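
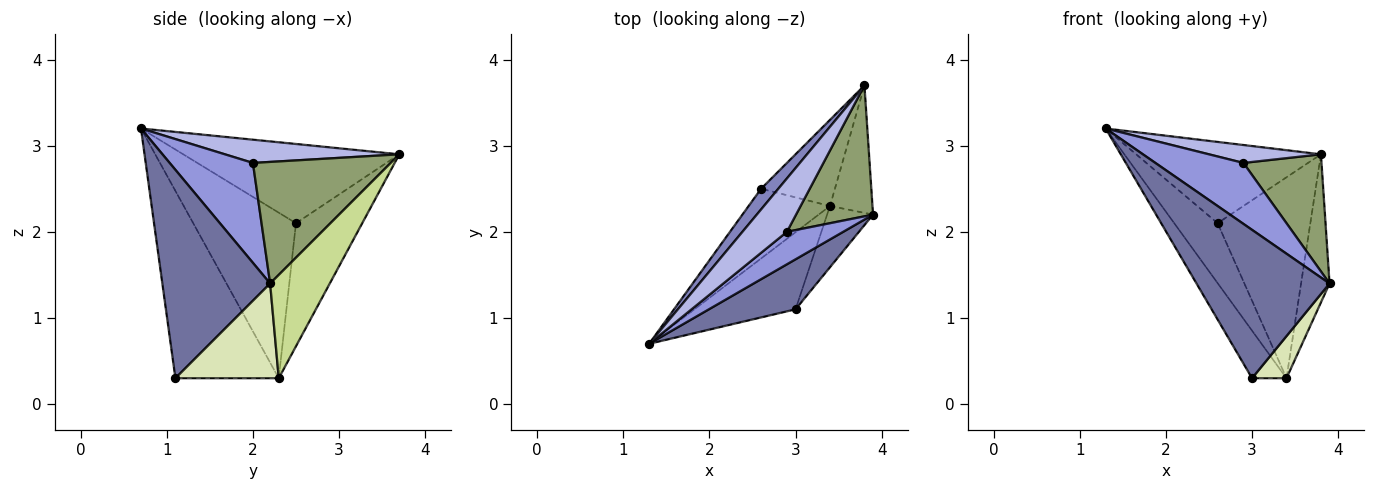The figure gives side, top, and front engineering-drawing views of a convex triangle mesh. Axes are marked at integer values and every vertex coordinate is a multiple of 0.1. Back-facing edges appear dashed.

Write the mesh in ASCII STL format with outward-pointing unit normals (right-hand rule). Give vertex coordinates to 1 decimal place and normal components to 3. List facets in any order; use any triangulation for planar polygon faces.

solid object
 facet normal 0.609 -0.752 0.253
  outer loop
   vertex 3.0 1.1 0.3
   vertex 3.9 2.2 1.4
   vertex 1.3 0.7 3.2
  endloop
 endfacet
 facet normal -0.750 0.641 0.163
  outer loop
   vertex 2.6 2.5 2.1
   vertex 1.3 0.7 3.2
   vertex 3.8 3.7 2.9
  endloop
 endfacet
 facet normal 0.641 -0.678 0.361
  outer loop
   vertex 2.9 2.0 2.8
   vertex 1.3 0.7 3.2
   vertex 3.9 2.2 1.4
  endloop
 endfacet
 facet normal 0.444 -0.285 0.850
  outer loop
   vertex 2.9 2.0 2.8
   vertex 3.8 3.7 2.9
   vertex 1.3 0.7 3.2
  endloop
 endfacet
 facet normal 0.762 -0.432 0.483
  outer loop
   vertex 2.9 2.0 2.8
   vertex 3.9 2.2 1.4
   vertex 3.8 3.7 2.9
  endloop
 endfacet
 facet normal -0.549 0.768 -0.329
  outer loop
   vertex 3.4 2.3 0.3
   vertex 2.6 2.5 2.1
   vertex 3.8 3.7 2.9
  endloop
 endfacet
 facet normal 0.846 0.404 -0.348
  outer loop
   vertex 3.4 2.3 0.3
   vertex 3.8 3.7 2.9
   vertex 3.9 2.2 1.4
  endloop
 endfacet
 facet normal 0.862 -0.287 -0.418
  outer loop
   vertex 3.4 2.3 0.3
   vertex 3.9 2.2 1.4
   vertex 3.0 1.1 0.3
  endloop
 endfacet
 facet normal -0.844 0.281 -0.456
  outer loop
   vertex 3.4 2.3 0.3
   vertex 3.0 1.1 0.3
   vertex 1.3 0.7 3.2
  endloop
 endfacet
 facet normal -0.839 0.354 -0.412
  outer loop
   vertex 3.4 2.3 0.3
   vertex 1.3 0.7 3.2
   vertex 2.6 2.5 2.1
  endloop
 endfacet
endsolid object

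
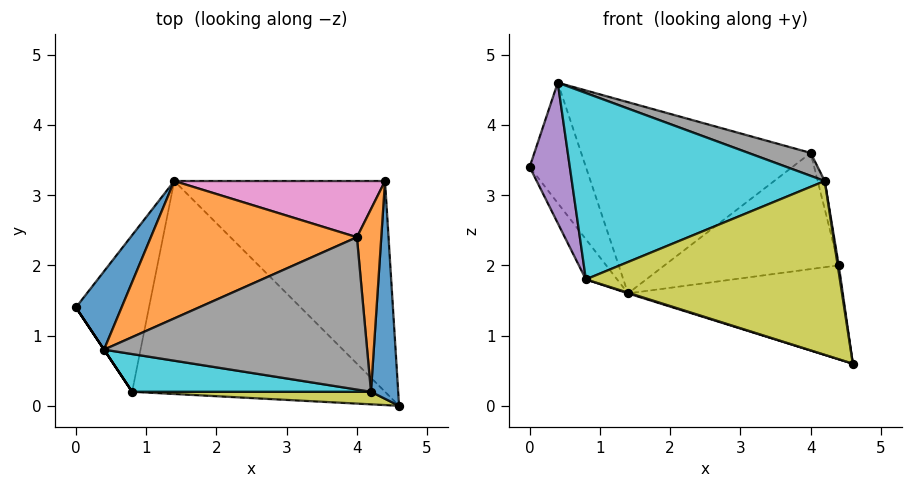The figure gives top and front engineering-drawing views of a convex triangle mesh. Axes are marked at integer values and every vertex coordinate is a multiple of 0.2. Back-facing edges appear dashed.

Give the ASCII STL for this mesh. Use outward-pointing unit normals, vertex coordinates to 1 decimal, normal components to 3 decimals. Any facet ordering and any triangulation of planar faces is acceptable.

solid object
 facet normal -0.353 0.784 0.510
  outer loop
   vertex 0.4 0.8 4.6
   vertex 1.4 3.2 1.6
   vertex 0.0 1.4 3.4
  endloop
 endfacet
 facet normal -0.195 0.797 0.572
  outer loop
   vertex 4.0 2.4 3.6
   vertex 1.4 3.2 1.6
   vertex 0.4 0.8 4.6
  endloop
 endfacet
 facet normal -0.843 0.134 -0.522
  outer loop
   vertex 0.8 0.2 1.8
   vertex 0.0 1.4 3.4
   vertex 1.4 3.2 1.6
  endloop
 endfacet
 facet normal -0.301 -0.003 -0.954
  outer loop
   vertex 0.8 0.2 1.8
   vertex 1.4 3.2 1.6
   vertex 4.6 0.0 0.6
  endloop
 endfacet
 facet normal -0.832 -0.555 0.000
  outer loop
   vertex 0.8 0.2 1.8
   vertex 0.4 0.8 4.6
   vertex 0.0 1.4 3.4
  endloop
 endfacet
 facet normal 0.121 0.404 -0.907
  outer loop
   vertex 4.4 3.2 2.0
   vertex 4.6 0.0 0.6
   vertex 1.4 3.2 1.6
  endloop
 endfacet
 facet normal -0.058 0.899 0.435
  outer loop
   vertex 4.4 3.2 2.0
   vertex 1.4 3.2 1.6
   vertex 4.0 2.4 3.6
  endloop
 endfacet
 facet normal 0.323 -0.141 0.936
  outer loop
   vertex 4.2 0.2 3.2
   vertex 4.0 2.4 3.6
   vertex 0.4 0.8 4.6
  endloop
 endfacet
 facet normal -0.030 -0.997 0.072
  outer loop
   vertex 4.2 0.2 3.2
   vertex 0.8 0.2 1.8
   vertex 4.6 0.0 0.6
  endloop
 endfacet
 facet normal -0.081 -0.977 0.198
  outer loop
   vertex 4.2 0.2 3.2
   vertex 0.4 0.8 4.6
   vertex 0.8 0.2 1.8
  endloop
 endfacet
 facet normal 0.988 -0.005 0.152
  outer loop
   vertex 4.2 0.2 3.2
   vertex 4.6 0.0 0.6
   vertex 4.4 3.2 2.0
  endloop
 endfacet
 facet normal 0.964 0.040 0.261
  outer loop
   vertex 4.2 0.2 3.2
   vertex 4.4 3.2 2.0
   vertex 4.0 2.4 3.6
  endloop
 endfacet
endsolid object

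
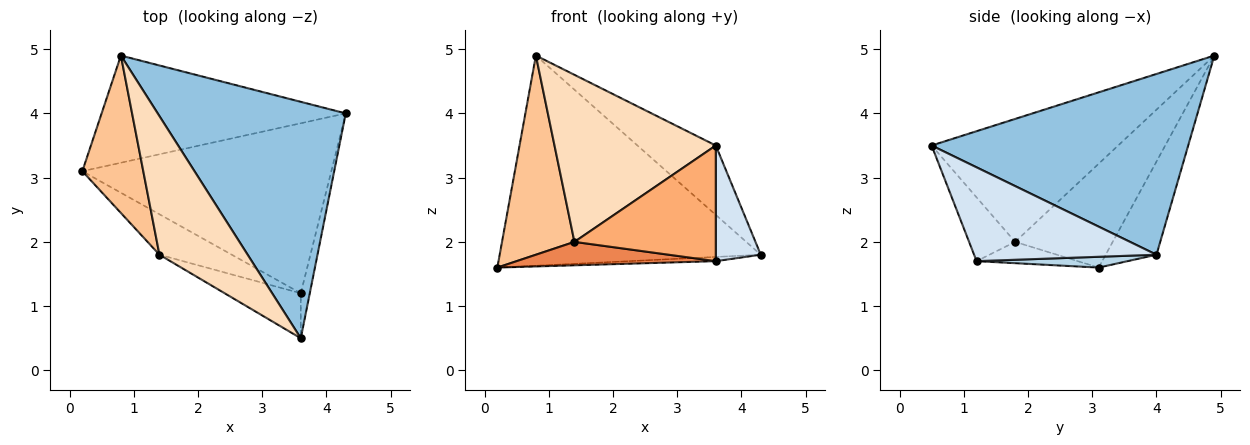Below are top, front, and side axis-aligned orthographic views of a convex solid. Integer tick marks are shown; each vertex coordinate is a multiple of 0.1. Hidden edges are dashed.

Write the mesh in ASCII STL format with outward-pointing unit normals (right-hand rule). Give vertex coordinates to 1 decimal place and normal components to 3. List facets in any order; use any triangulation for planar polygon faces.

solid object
 facet normal -0.171 0.878 -0.448
  outer loop
   vertex 0.8 4.9 4.9
   vertex 4.3 4.0 1.8
   vertex 0.2 3.1 1.6
  endloop
 endfacet
 facet normal 0.678 0.207 0.705
  outer loop
   vertex 0.8 4.9 4.9
   vertex 3.6 0.5 3.5
   vertex 4.3 4.0 1.8
  endloop
 endfacet
 facet normal 0.043 0.025 -0.999
  outer loop
   vertex 3.6 1.2 1.7
   vertex 0.2 3.1 1.6
   vertex 4.3 4.0 1.8
  endloop
 endfacet
 facet normal 0.967 -0.238 -0.093
  outer loop
   vertex 3.6 1.2 1.7
   vertex 4.3 4.0 1.8
   vertex 3.6 0.5 3.5
  endloop
 endfacet
 facet normal -0.247 -0.486 -0.838
  outer loop
   vertex 1.4 1.8 2.0
   vertex 0.2 3.1 1.6
   vertex 3.6 1.2 1.7
  endloop
 endfacet
 facet normal -0.291 -0.892 -0.347
  outer loop
   vertex 1.4 1.8 2.0
   vertex 3.6 1.2 1.7
   vertex 3.6 0.5 3.5
  endloop
 endfacet
 facet normal -0.726 -0.539 0.426
  outer loop
   vertex 1.4 1.8 2.0
   vertex 0.8 4.9 4.9
   vertex 0.2 3.1 1.6
  endloop
 endfacet
 facet normal -0.665 -0.575 0.477
  outer loop
   vertex 1.4 1.8 2.0
   vertex 3.6 0.5 3.5
   vertex 0.8 4.9 4.9
  endloop
 endfacet
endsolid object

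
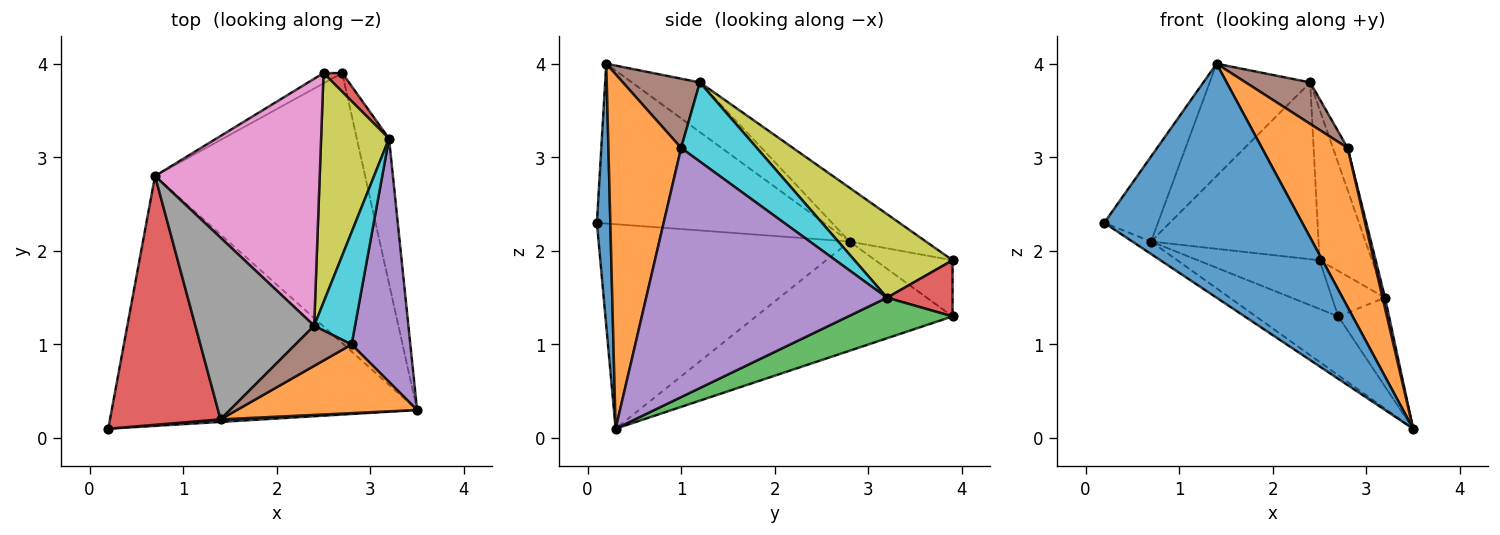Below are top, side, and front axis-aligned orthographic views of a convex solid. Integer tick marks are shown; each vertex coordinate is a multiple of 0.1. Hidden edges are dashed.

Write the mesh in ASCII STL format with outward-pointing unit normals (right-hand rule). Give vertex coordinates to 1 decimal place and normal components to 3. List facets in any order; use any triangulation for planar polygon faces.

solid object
 facet normal 0.068 -0.998 0.011
  outer loop
   vertex 1.4 0.2 4.0
   vertex 0.2 0.1 2.3
   vertex 3.5 0.3 0.1
  endloop
 endfacet
 facet normal 0.615 -0.724 0.312
  outer loop
   vertex 2.8 1.0 3.1
   vertex 1.4 0.2 4.0
   vertex 3.5 0.3 0.1
  endloop
 endfacet
 facet normal -0.556 0.041 -0.830
  outer loop
   vertex 0.7 2.8 2.1
   vertex 3.5 0.3 0.1
   vertex 0.2 0.1 2.3
  endloop
 endfacet
 facet normal -0.807 0.191 0.559
  outer loop
   vertex 0.7 2.8 2.1
   vertex 0.2 0.1 2.3
   vertex 1.4 0.2 4.0
  endloop
 endfacet
 facet normal 0.973 -0.010 0.229
  outer loop
   vertex 3.2 3.2 1.5
   vertex 2.8 1.0 3.1
   vertex 3.5 0.3 0.1
  endloop
 endfacet
 facet normal 0.651 -0.545 0.528
  outer loop
   vertex 2.4 1.2 3.8
   vertex 1.4 0.2 4.0
   vertex 2.8 1.0 3.1
  endloop
 endfacet
 facet normal -0.256 0.563 0.786
  outer loop
   vertex 2.4 1.2 3.8
   vertex 2.5 3.9 1.9
   vertex 0.7 2.8 2.1
  endloop
 endfacet
 facet normal -0.335 0.495 0.801
  outer loop
   vertex 2.4 1.2 3.8
   vertex 0.7 2.8 2.1
   vertex 1.4 0.2 4.0
  endloop
 endfacet
 facet normal 0.716 0.384 0.583
  outer loop
   vertex 2.4 1.2 3.8
   vertex 3.2 3.2 1.5
   vertex 2.5 3.9 1.9
  endloop
 endfacet
 facet normal 0.876 0.170 0.452
  outer loop
   vertex 2.4 1.2 3.8
   vertex 2.8 1.0 3.1
   vertex 3.2 3.2 1.5
  endloop
 endfacet
 facet normal -0.453 0.190 -0.871
  outer loop
   vertex 2.7 3.9 1.3
   vertex 3.5 0.3 0.1
   vertex 0.7 2.8 2.1
  endloop
 endfacet
 facet normal -0.527 0.831 -0.176
  outer loop
   vertex 2.7 3.9 1.3
   vertex 0.7 2.8 2.1
   vertex 2.5 3.9 1.9
  endloop
 endfacet
 facet normal 0.731 0.356 -0.581
  outer loop
   vertex 2.7 3.9 1.3
   vertex 3.2 3.2 1.5
   vertex 3.5 0.3 0.1
  endloop
 endfacet
 facet normal 0.752 0.609 0.251
  outer loop
   vertex 2.7 3.9 1.3
   vertex 2.5 3.9 1.9
   vertex 3.2 3.2 1.5
  endloop
 endfacet
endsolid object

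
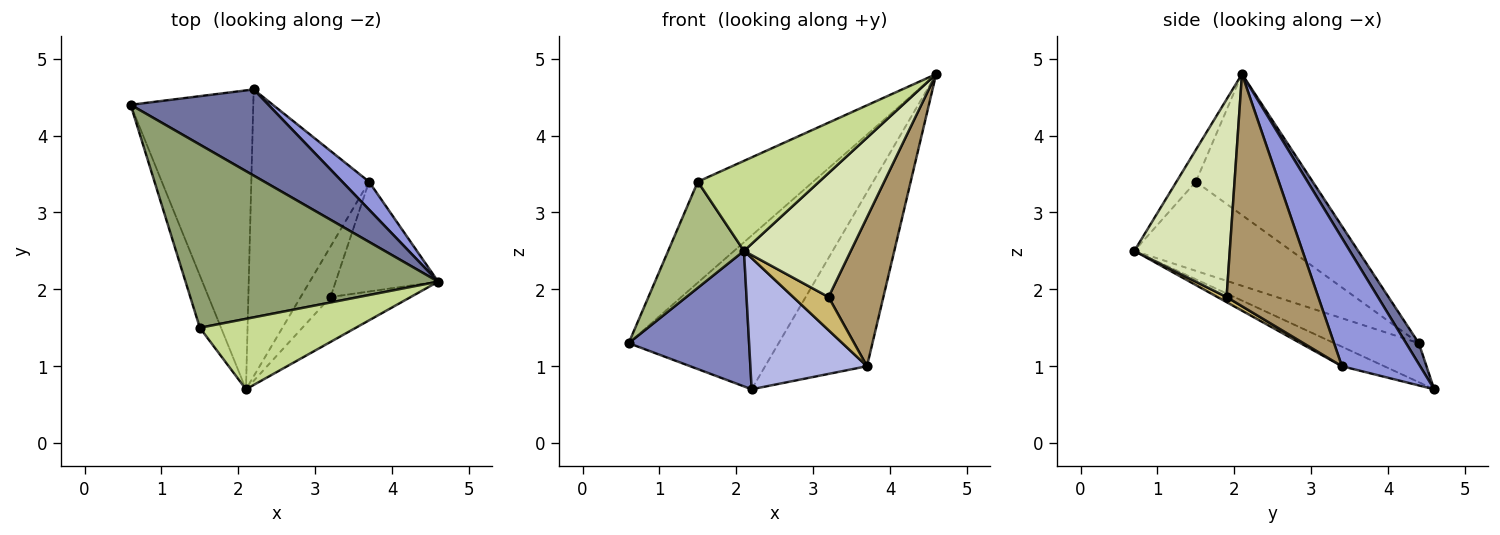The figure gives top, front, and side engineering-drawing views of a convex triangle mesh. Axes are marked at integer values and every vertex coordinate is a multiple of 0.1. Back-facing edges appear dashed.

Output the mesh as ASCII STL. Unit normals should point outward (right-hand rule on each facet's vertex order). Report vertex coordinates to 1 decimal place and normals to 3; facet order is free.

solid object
 facet normal 0.074 0.870 0.487
  outer loop
   vertex 2.2 4.6 0.7
   vertex 0.6 4.4 1.3
   vertex 4.6 2.1 4.8
  endloop
 endfacet
 facet normal -0.278 -0.397 -0.875
  outer loop
   vertex 2.2 4.6 0.7
   vertex 2.1 0.7 2.5
   vertex 0.6 4.4 1.3
  endloop
 endfacet
 facet normal 0.604 0.787 0.126
  outer loop
   vertex 3.7 3.4 1.0
   vertex 2.2 4.6 0.7
   vertex 4.6 2.1 4.8
  endloop
 endfacet
 facet normal -0.149 -0.411 -0.899
  outer loop
   vertex 3.7 3.4 1.0
   vertex 2.1 0.7 2.5
   vertex 2.2 4.6 0.7
  endloop
 endfacet
 facet normal -0.439 0.433 0.787
  outer loop
   vertex 1.5 1.5 3.4
   vertex 4.6 2.1 4.8
   vertex 0.6 4.4 1.3
  endloop
 endfacet
 facet normal -0.881 -0.425 -0.209
  outer loop
   vertex 1.5 1.5 3.4
   vertex 0.6 4.4 1.3
   vertex 2.1 0.7 2.5
  endloop
 endfacet
 facet normal -0.125 -0.781 0.611
  outer loop
   vertex 1.5 1.5 3.4
   vertex 2.1 0.7 2.5
   vertex 4.6 2.1 4.8
  endloop
 endfacet
 facet normal 0.643 -0.720 -0.261
  outer loop
   vertex 3.2 1.9 1.9
   vertex 4.6 2.1 4.8
   vertex 2.1 0.7 2.5
  endloop
 endfacet
 facet normal 0.802 -0.480 -0.354
  outer loop
   vertex 3.2 1.9 1.9
   vertex 3.7 3.4 1.0
   vertex 4.6 2.1 4.8
  endloop
 endfacet
 facet normal 0.142 -0.544 -0.827
  outer loop
   vertex 3.2 1.9 1.9
   vertex 2.1 0.7 2.5
   vertex 3.7 3.4 1.0
  endloop
 endfacet
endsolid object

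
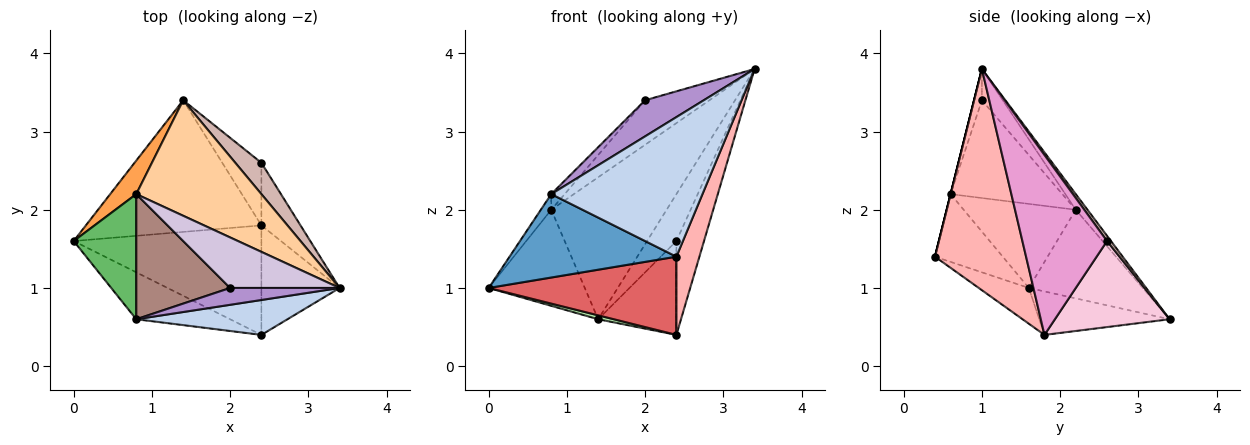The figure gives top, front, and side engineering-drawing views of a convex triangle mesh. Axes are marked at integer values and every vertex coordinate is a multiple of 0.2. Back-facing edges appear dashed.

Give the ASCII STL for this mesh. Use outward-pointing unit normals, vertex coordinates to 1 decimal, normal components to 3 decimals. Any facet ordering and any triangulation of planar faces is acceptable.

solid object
 facet normal -0.334 -0.822 -0.462
  outer loop
   vertex 0.8 0.6 2.2
   vertex 0.0 1.6 1.0
   vertex 2.4 0.4 1.4
  endloop
 endfacet
 facet normal 0.000 -0.970 0.243
  outer loop
   vertex 0.8 0.6 2.2
   vertex 2.4 0.4 1.4
   vertex 3.4 1.0 3.8
  endloop
 endfacet
 facet normal -0.746 0.629 0.219
  outer loop
   vertex 0.8 2.2 2.0
   vertex 1.4 3.4 0.6
   vertex 0.0 1.6 1.0
  endloop
 endfacet
 facet normal -0.079 0.773 0.629
  outer loop
   vertex 0.8 2.2 2.0
   vertex 3.4 1.0 3.8
   vertex 1.4 3.4 0.6
  endloop
 endfacet
 facet normal -0.800 0.074 0.595
  outer loop
   vertex 0.8 2.2 2.0
   vertex 0.0 1.6 1.0
   vertex 0.8 0.6 2.2
  endloop
 endfacet
 facet normal -0.240 -0.029 -0.970
  outer loop
   vertex 2.4 1.8 0.4
   vertex 0.0 1.6 1.0
   vertex 1.4 3.4 0.6
  endloop
 endfacet
 facet normal -0.153 -0.574 -0.804
  outer loop
   vertex 2.4 1.8 0.4
   vertex 2.4 0.4 1.4
   vertex 0.0 1.6 1.0
  endloop
 endfacet
 facet normal 0.917 -0.232 -0.324
  outer loop
   vertex 2.4 1.8 0.4
   vertex 3.4 1.0 3.8
   vertex 2.4 0.4 1.4
  endloop
 endfacet
 facet normal -0.120 -0.900 0.420
  outer loop
   vertex 2.0 1.0 3.4
   vertex 0.8 0.6 2.2
   vertex 3.4 1.0 3.8
  endloop
 endfacet
 facet normal -0.210 0.646 0.734
  outer loop
   vertex 2.0 1.0 3.4
   vertex 3.4 1.0 3.8
   vertex 0.8 2.2 2.0
  endloop
 endfacet
 facet normal -0.719 0.086 0.690
  outer loop
   vertex 2.0 1.0 3.4
   vertex 0.8 2.2 2.0
   vertex 0.8 0.6 2.2
  endloop
 endfacet
 facet normal 0.110 0.827 0.551
  outer loop
   vertex 2.4 2.6 1.6
   vertex 1.4 3.4 0.6
   vertex 3.4 1.0 3.8
  endloop
 endfacet
 facet normal 0.931 0.304 -0.202
  outer loop
   vertex 2.4 2.6 1.6
   vertex 3.4 1.0 3.8
   vertex 2.4 1.8 0.4
  endloop
 endfacet
 facet normal 0.773 0.527 -0.352
  outer loop
   vertex 2.4 2.6 1.6
   vertex 2.4 1.8 0.4
   vertex 1.4 3.4 0.6
  endloop
 endfacet
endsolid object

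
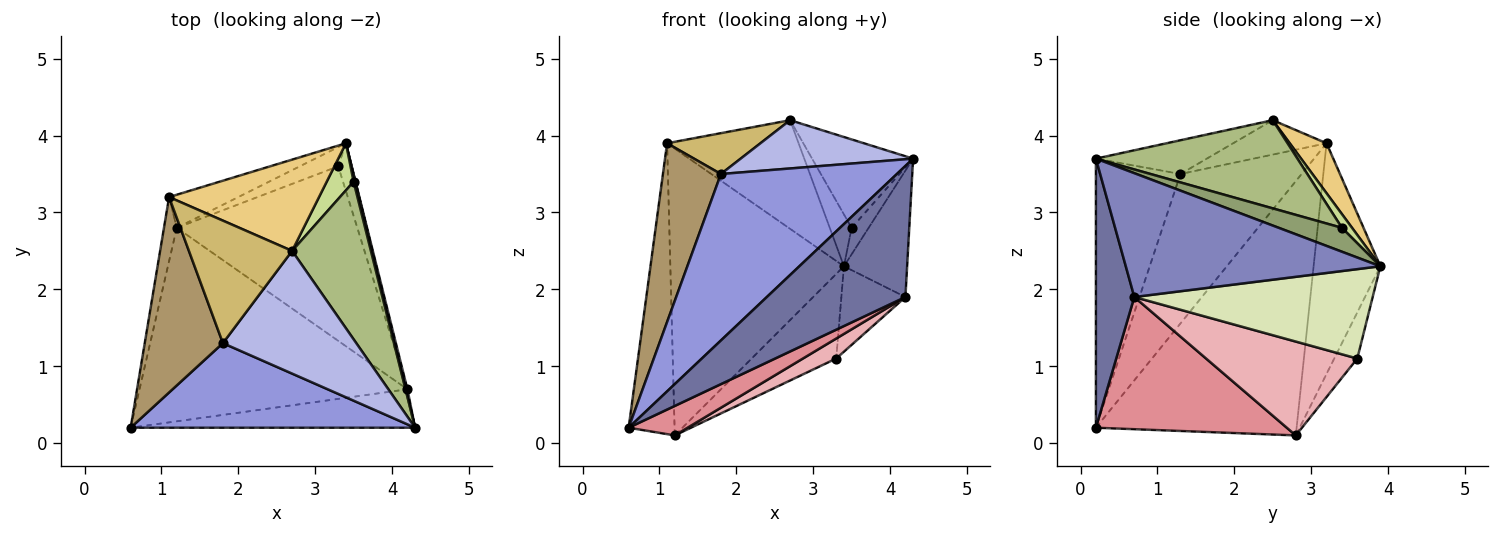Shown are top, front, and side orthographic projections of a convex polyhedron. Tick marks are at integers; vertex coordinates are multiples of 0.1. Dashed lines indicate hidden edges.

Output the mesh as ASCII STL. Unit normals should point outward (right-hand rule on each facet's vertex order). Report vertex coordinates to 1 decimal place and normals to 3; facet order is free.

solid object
 facet normal 0.257 -0.927 -0.272
  outer loop
   vertex 4.2 0.7 1.9
   vertex 4.3 0.2 3.7
   vertex 0.6 0.2 0.2
  endloop
 endfacet
 facet normal 0.970 0.241 0.013
  outer loop
   vertex 4.2 0.7 1.9
   vertex 3.4 3.9 2.3
   vertex 4.3 0.2 3.7
  endloop
 endfacet
 facet normal -0.394 -0.819 0.416
  outer loop
   vertex 1.8 1.3 3.5
   vertex 0.6 0.2 0.2
   vertex 4.3 0.2 3.7
  endloop
 endfacet
 facet normal -0.229 -0.356 0.906
  outer loop
   vertex 1.8 1.3 3.5
   vertex 4.3 0.2 3.7
   vertex 2.7 2.5 4.2
  endloop
 endfacet
 facet normal 0.963 0.260 0.067
  outer loop
   vertex 3.5 3.4 2.8
   vertex 4.3 0.2 3.7
   vertex 3.4 3.9 2.3
  endloop
 endfacet
 facet normal 0.698 0.350 0.624
  outer loop
   vertex 3.5 3.4 2.8
   vertex 2.7 2.5 4.2
   vertex 4.3 0.2 3.7
  endloop
 endfacet
 facet normal 0.324 0.701 0.636
  outer loop
   vertex 3.5 3.4 2.8
   vertex 3.4 3.9 2.3
   vertex 2.7 2.5 4.2
  endloop
 endfacet
 facet normal 0.956 0.257 -0.144
  outer loop
   vertex 3.3 3.6 1.1
   vertex 3.4 3.9 2.3
   vertex 4.2 0.7 1.9
  endloop
 endfacet
 facet normal -0.816 -0.390 0.427
  outer loop
   vertex 1.1 3.2 3.9
   vertex 0.6 0.2 0.2
   vertex 1.8 1.3 3.5
  endloop
 endfacet
 facet normal -0.302 -0.302 0.905
  outer loop
   vertex 1.1 3.2 3.9
   vertex 1.8 1.3 3.5
   vertex 2.7 2.5 4.2
  endloop
 endfacet
 facet normal 0.210 0.749 0.629
  outer loop
   vertex 1.1 3.2 3.9
   vertex 2.7 2.5 4.2
   vertex 3.4 3.9 2.3
  endloop
 endfacet
 facet normal -0.257 0.942 -0.214
  outer loop
   vertex 1.2 2.8 0.1
   vertex 3.4 3.9 2.3
   vertex 3.3 3.6 1.1
  endloop
 endfacet
 facet normal -0.357 0.928 -0.107
  outer loop
   vertex 1.2 2.8 0.1
   vertex 1.1 3.2 3.9
   vertex 3.4 3.9 2.3
  endloop
 endfacet
 facet normal -0.974 0.223 -0.049
  outer loop
   vertex 1.2 2.8 0.1
   vertex 0.6 0.2 0.2
   vertex 1.1 3.2 3.9
  endloop
 endfacet
 facet normal 0.438 -0.135 -0.889
  outer loop
   vertex 1.2 2.8 0.1
   vertex 4.2 0.7 1.9
   vertex 0.6 0.2 0.2
  endloop
 endfacet
 facet normal 0.459 -0.101 -0.883
  outer loop
   vertex 1.2 2.8 0.1
   vertex 3.3 3.6 1.1
   vertex 4.2 0.7 1.9
  endloop
 endfacet
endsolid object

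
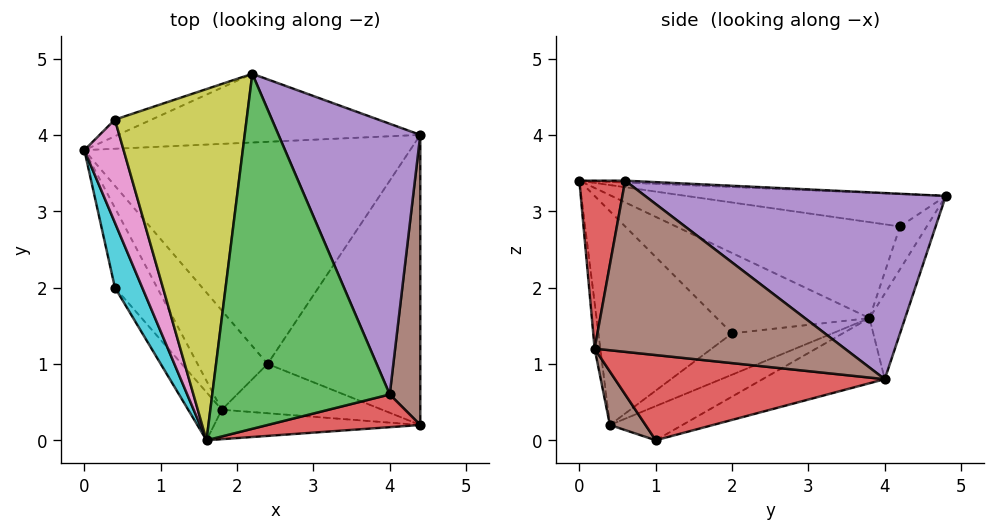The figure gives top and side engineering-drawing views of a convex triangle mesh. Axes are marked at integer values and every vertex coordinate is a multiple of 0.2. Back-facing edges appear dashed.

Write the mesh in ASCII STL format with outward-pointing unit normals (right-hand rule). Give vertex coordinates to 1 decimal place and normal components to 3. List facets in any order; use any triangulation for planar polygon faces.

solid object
 facet normal -0.183 0.365 -0.913
  outer loop
   vertex 2.4 1.0 0.0
   vertex 0.0 3.8 1.6
   vertex 4.4 4.0 0.8
  endloop
 endfacet
 facet normal -0.115 0.906 -0.408
  outer loop
   vertex 2.2 4.8 3.2
   vertex 4.4 4.0 0.8
   vertex 0.0 3.8 1.6
  endloop
 endfacet
 facet normal -0.434 0.137 -0.891
  outer loop
   vertex 1.8 0.4 0.2
   vertex 0.0 3.8 1.6
   vertex 2.4 1.0 0.0
  endloop
 endfacet
 facet normal 0.485 -0.092 -0.870
  outer loop
   vertex 4.4 0.2 1.2
   vertex 2.4 1.0 0.0
   vertex 4.4 4.0 0.8
  endloop
 endfacet
 facet normal -0.028 -0.992 -0.126
  outer loop
   vertex 4.4 0.2 1.2
   vertex 1.6 0.0 3.4
   vertex 1.8 0.4 0.2
  endloop
 endfacet
 facet normal 0.267 -0.535 -0.802
  outer loop
   vertex 4.4 0.2 1.2
   vertex 1.8 0.4 0.2
   vertex 2.4 1.0 0.0
  endloop
 endfacet
 facet normal -0.906 -0.206 0.371
  outer loop
   vertex 0.4 4.2 2.8
   vertex 0.0 3.8 1.6
   vertex 1.6 0.0 3.4
  endloop
 endfacet
 facet normal -0.263 0.938 -0.225
  outer loop
   vertex 0.4 4.2 2.8
   vertex 2.2 4.8 3.2
   vertex 0.0 3.8 1.6
  endloop
 endfacet
 facet normal -0.239 0.070 0.969
  outer loop
   vertex 0.4 4.2 2.8
   vertex 1.6 0.0 3.4
   vertex 2.2 4.8 3.2
  endloop
 endfacet
 facet normal -0.919 -0.239 0.313
  outer loop
   vertex 0.4 2.0 1.4
   vertex 1.6 0.0 3.4
   vertex 0.0 3.8 1.6
  endloop
 endfacet
 facet normal -0.697 -0.076 -0.713
  outer loop
   vertex 0.4 2.0 1.4
   vertex 0.0 3.8 1.6
   vertex 1.8 0.4 0.2
  endloop
 endfacet
 facet normal -0.791 -0.599 -0.124
  outer loop
   vertex 0.4 2.0 1.4
   vertex 1.8 0.4 0.2
   vertex 1.6 0.0 3.4
  endloop
 endfacet
 facet normal -0.011 0.043 0.999
  outer loop
   vertex 4.0 0.6 3.4
   vertex 2.2 4.8 3.2
   vertex 1.6 0.0 3.4
  endloop
 endfacet
 facet normal 0.237 -0.947 0.215
  outer loop
   vertex 4.0 0.6 3.4
   vertex 1.6 0.0 3.4
   vertex 4.4 0.2 1.2
  endloop
 endfacet
 facet normal 0.746 0.347 0.568
  outer loop
   vertex 4.0 0.6 3.4
   vertex 4.4 4.0 0.8
   vertex 2.2 4.8 3.2
  endloop
 endfacet
 facet normal 0.984 0.018 0.176
  outer loop
   vertex 4.0 0.6 3.4
   vertex 4.4 0.2 1.2
   vertex 4.4 4.0 0.8
  endloop
 endfacet
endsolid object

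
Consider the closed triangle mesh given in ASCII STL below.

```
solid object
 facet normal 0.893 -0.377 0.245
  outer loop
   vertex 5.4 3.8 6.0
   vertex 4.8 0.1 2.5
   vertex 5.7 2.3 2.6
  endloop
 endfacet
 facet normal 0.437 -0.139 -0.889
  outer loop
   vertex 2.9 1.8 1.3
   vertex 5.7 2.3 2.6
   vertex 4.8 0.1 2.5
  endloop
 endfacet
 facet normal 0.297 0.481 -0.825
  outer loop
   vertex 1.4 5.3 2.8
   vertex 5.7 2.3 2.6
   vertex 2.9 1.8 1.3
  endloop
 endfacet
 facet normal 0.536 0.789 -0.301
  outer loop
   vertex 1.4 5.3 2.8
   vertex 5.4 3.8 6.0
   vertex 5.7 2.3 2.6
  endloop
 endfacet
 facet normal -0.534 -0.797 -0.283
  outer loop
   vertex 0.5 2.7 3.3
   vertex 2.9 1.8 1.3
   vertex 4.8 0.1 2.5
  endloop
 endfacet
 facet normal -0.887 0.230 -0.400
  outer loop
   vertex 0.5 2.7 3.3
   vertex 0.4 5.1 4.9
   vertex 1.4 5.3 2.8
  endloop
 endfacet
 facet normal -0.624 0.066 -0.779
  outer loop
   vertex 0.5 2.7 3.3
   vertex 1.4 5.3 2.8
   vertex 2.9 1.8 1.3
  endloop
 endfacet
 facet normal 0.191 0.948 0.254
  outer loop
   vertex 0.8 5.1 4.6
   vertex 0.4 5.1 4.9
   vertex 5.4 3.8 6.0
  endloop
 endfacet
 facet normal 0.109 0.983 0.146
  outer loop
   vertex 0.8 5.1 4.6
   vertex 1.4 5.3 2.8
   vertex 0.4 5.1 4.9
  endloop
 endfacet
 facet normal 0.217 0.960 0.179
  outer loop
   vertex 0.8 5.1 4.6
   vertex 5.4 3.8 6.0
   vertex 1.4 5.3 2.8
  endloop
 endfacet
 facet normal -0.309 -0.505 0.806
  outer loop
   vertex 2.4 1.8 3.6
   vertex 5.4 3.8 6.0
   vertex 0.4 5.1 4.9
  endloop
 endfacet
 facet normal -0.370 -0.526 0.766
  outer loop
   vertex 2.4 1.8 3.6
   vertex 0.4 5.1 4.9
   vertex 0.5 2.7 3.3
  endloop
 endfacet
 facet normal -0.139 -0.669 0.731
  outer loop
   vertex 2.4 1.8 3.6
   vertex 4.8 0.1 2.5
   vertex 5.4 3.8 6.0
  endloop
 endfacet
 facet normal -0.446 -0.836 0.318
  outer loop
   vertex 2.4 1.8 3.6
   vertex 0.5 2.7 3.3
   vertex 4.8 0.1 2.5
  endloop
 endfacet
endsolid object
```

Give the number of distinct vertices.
9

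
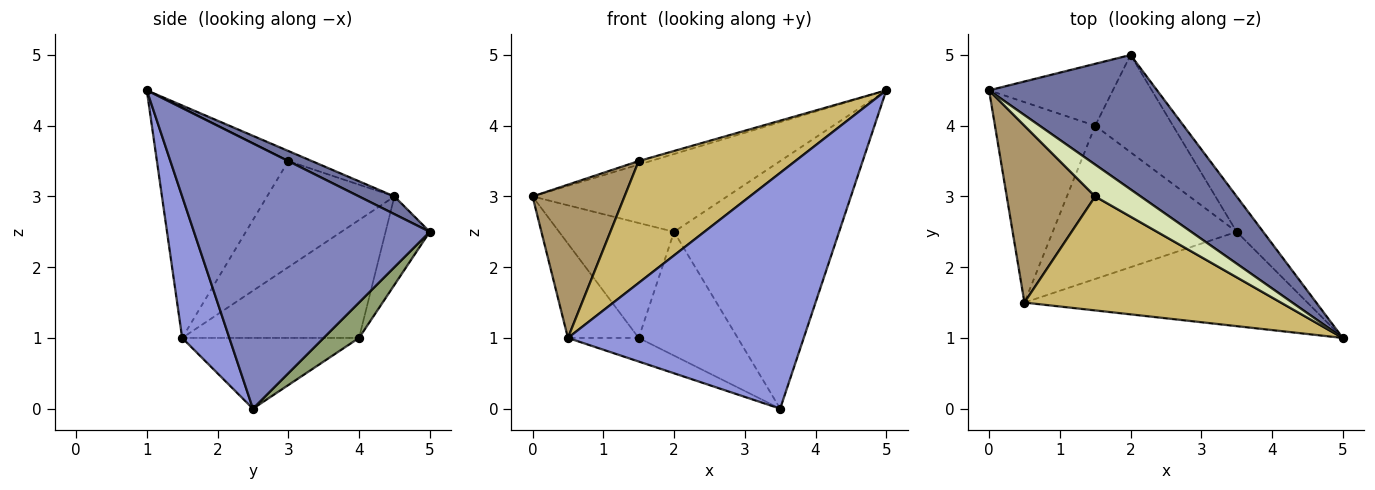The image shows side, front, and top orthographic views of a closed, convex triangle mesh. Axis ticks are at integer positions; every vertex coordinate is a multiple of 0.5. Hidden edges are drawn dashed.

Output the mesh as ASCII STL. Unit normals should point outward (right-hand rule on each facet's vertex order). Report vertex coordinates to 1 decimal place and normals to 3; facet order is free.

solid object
 facet normal 0.091 0.499 0.862
  outer loop
   vertex 2.0 5.0 2.5
   vertex 0.0 4.5 3.0
   vertex 5.0 1.0 4.5
  endloop
 endfacet
 facet normal 0.816 0.572 -0.082
  outer loop
   vertex 3.5 2.5 0.0
   vertex 2.0 5.0 2.5
   vertex 5.0 1.0 4.5
  endloop
 endfacet
 facet normal 0.183 -0.913 -0.365
  outer loop
   vertex 0.5 1.5 1.0
   vertex 3.5 2.5 0.0
   vertex 5.0 1.0 4.5
  endloop
 endfacet
 facet normal -0.321 0.834 -0.449
  outer loop
   vertex 1.5 4.0 1.0
   vertex 0.0 4.5 3.0
   vertex 2.0 5.0 2.5
  endloop
 endfacet
 facet normal 0.270 0.757 -0.595
  outer loop
   vertex 1.5 4.0 1.0
   vertex 2.0 5.0 2.5
   vertex 3.5 2.5 0.0
  endloop
 endfacet
 facet normal -0.729 0.292 -0.620
  outer loop
   vertex 1.5 4.0 1.0
   vertex 0.5 1.5 1.0
   vertex 0.0 4.5 3.0
  endloop
 endfacet
 facet normal -0.355 0.142 -0.924
  outer loop
   vertex 1.5 4.0 1.0
   vertex 3.5 2.5 0.0
   vertex 0.5 1.5 1.0
  endloop
 endfacet
 facet normal -0.216 0.108 0.970
  outer loop
   vertex 1.5 3.0 3.5
   vertex 5.0 1.0 4.5
   vertex 0.0 4.5 3.0
  endloop
 endfacet
 facet normal -0.672 -0.485 0.560
  outer loop
   vertex 1.5 3.0 3.5
   vertex 0.0 4.5 3.0
   vertex 0.5 1.5 1.0
  endloop
 endfacet
 facet normal -0.522 -0.623 0.583
  outer loop
   vertex 1.5 3.0 3.5
   vertex 0.5 1.5 1.0
   vertex 5.0 1.0 4.5
  endloop
 endfacet
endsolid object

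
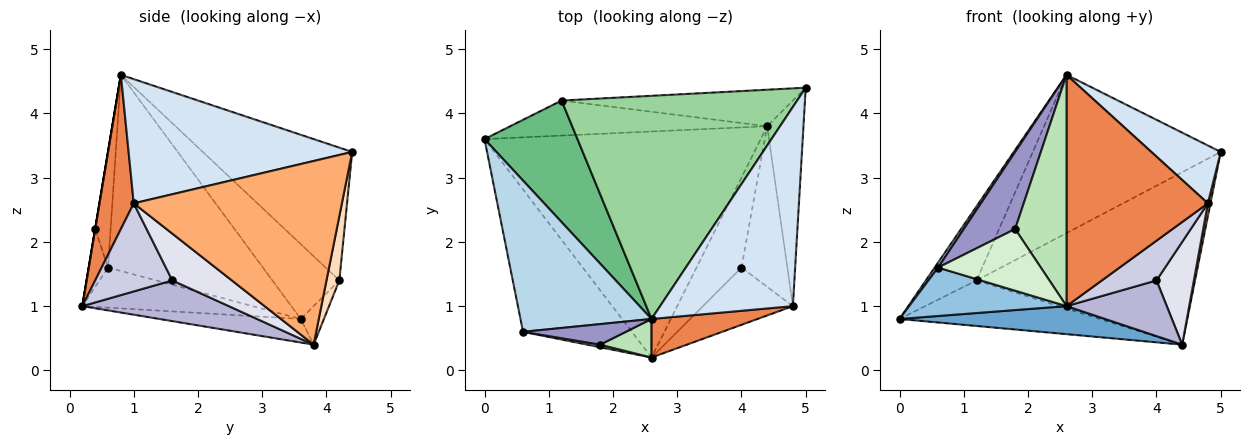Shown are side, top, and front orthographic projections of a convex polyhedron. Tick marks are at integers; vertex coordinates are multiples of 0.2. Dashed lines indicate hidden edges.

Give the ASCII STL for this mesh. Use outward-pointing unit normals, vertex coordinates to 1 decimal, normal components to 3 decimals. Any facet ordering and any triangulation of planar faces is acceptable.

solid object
 facet normal -0.084 -0.123 -0.989
  outer loop
   vertex 4.4 3.8 0.4
   vertex 2.6 0.2 1.0
   vertex 0.0 3.6 0.8
  endloop
 endfacet
 facet normal -0.329 -0.304 -0.894
  outer loop
   vertex 0.6 0.6 1.6
   vertex 0.0 3.6 0.8
   vertex 2.6 0.2 1.0
  endloop
 endfacet
 facet normal -0.831 -0.018 0.555
  outer loop
   vertex 0.6 0.6 1.6
   vertex 2.6 0.8 4.6
   vertex 0.0 3.6 0.8
  endloop
 endfacet
 facet normal 0.668 -0.207 0.714
  outer loop
   vertex 4.8 1.0 2.6
   vertex 5.0 4.4 3.4
   vertex 2.6 0.8 4.6
  endloop
 endfacet
 facet normal 0.233 -0.959 0.160
  outer loop
   vertex 4.8 1.0 2.6
   vertex 2.6 0.8 4.6
   vertex 2.6 0.2 1.0
  endloop
 endfacet
 facet normal 0.981 -0.012 -0.194
  outer loop
   vertex 4.8 1.0 2.6
   vertex 4.4 3.8 0.4
   vertex 5.0 4.4 3.4
  endloop
 endfacet
 facet normal -0.091 0.789 -0.607
  outer loop
   vertex 1.2 4.2 1.4
   vertex 4.4 3.8 0.4
   vertex 0.0 3.6 0.8
  endloop
 endfacet
 facet normal 0.057 0.977 -0.207
  outer loop
   vertex 1.2 4.2 1.4
   vertex 5.0 4.4 3.4
   vertex 4.4 3.8 0.4
  endloop
 endfacet
 facet normal -0.566 0.429 0.704
  outer loop
   vertex 1.2 4.2 1.4
   vertex 0.0 3.6 0.8
   vertex 2.6 0.8 4.6
  endloop
 endfacet
 facet normal -0.418 0.526 0.741
  outer loop
   vertex 1.2 4.2 1.4
   vertex 2.6 0.8 4.6
   vertex 5.0 4.4 3.4
  endloop
 endfacet
 facet normal 0.000 -0.986 0.164
  outer loop
   vertex 1.8 0.4 2.2
   vertex 2.6 0.2 1.0
   vertex 2.6 0.8 4.6
  endloop
 endfacet
 facet normal -0.184 -0.982 0.041
  outer loop
   vertex 1.8 0.4 2.2
   vertex 0.6 0.6 1.6
   vertex 2.6 0.2 1.0
  endloop
 endfacet
 facet normal -0.278 -0.928 0.247
  outer loop
   vertex 1.8 0.4 2.2
   vertex 2.6 0.8 4.6
   vertex 0.6 0.6 1.6
  endloop
 endfacet
 facet normal 0.610 -0.417 -0.674
  outer loop
   vertex 4.0 1.6 1.4
   vertex 2.6 0.2 1.0
   vertex 4.4 3.8 0.4
  endloop
 endfacet
 facet normal 0.627 -0.444 -0.640
  outer loop
   vertex 4.0 1.6 1.4
   vertex 4.8 1.0 2.6
   vertex 2.6 0.2 1.0
  endloop
 endfacet
 facet normal 0.652 -0.409 -0.639
  outer loop
   vertex 4.0 1.6 1.4
   vertex 4.4 3.8 0.4
   vertex 4.8 1.0 2.6
  endloop
 endfacet
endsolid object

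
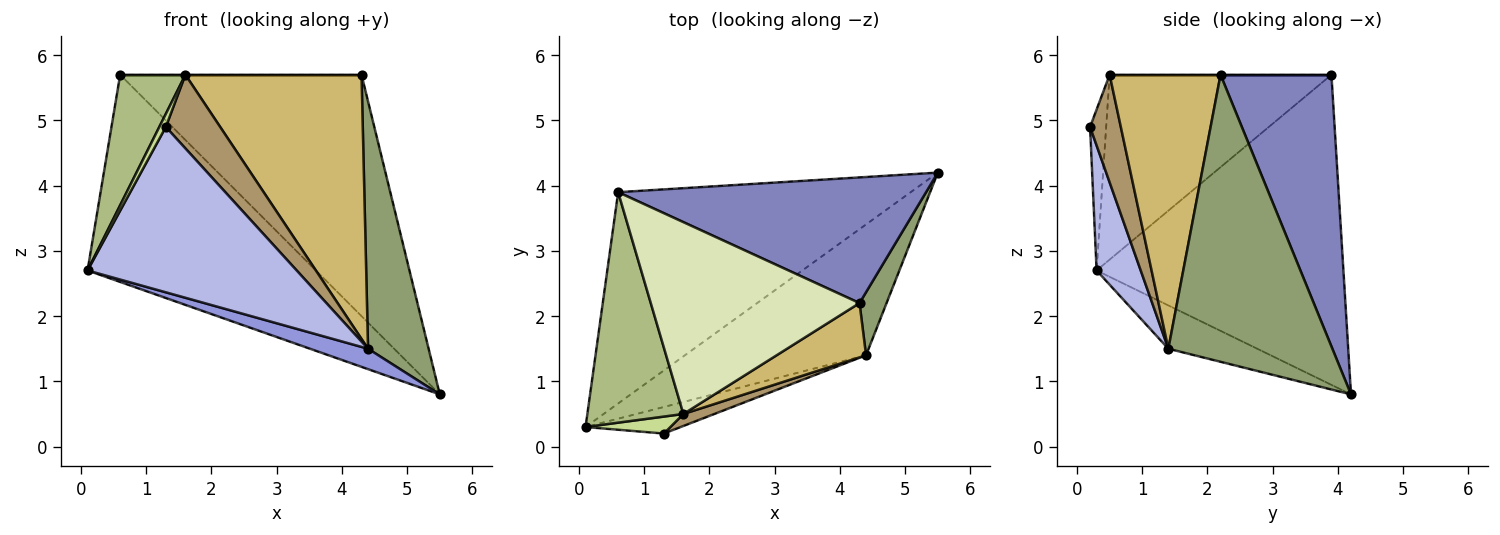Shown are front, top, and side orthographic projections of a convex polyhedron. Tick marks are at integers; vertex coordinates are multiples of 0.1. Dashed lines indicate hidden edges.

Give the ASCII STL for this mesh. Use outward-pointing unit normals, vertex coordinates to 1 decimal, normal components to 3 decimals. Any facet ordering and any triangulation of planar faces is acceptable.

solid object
 facet normal -0.604 0.558 -0.569
  outer loop
   vertex 0.6 3.9 5.7
   vertex 5.5 4.2 0.8
   vertex 0.1 0.3 2.7
  endloop
 endfacet
 facet normal 0.377 0.821 0.428
  outer loop
   vertex 4.3 2.2 5.7
   vertex 5.5 4.2 0.8
   vertex 0.6 3.9 5.7
  endloop
 endfacet
 facet normal -0.230 -0.150 -0.962
  outer loop
   vertex 4.4 1.4 1.5
   vertex 0.1 0.3 2.7
   vertex 5.5 4.2 0.8
  endloop
 endfacet
 facet normal 0.204 -0.967 -0.155
  outer loop
   vertex 4.4 1.4 1.5
   vertex 1.3 0.2 4.9
   vertex 0.1 0.3 2.7
  endloop
 endfacet
 facet normal 0.934 -0.345 0.088
  outer loop
   vertex 4.4 1.4 1.5
   vertex 5.5 4.2 0.8
   vertex 4.3 2.2 5.7
  endloop
 endfacet
 facet normal -0.859 -0.253 0.446
  outer loop
   vertex 1.6 0.5 5.7
   vertex 0.6 3.9 5.7
   vertex 0.1 0.3 2.7
  endloop
 endfacet
 facet normal -0.833 -0.338 0.439
  outer loop
   vertex 1.6 0.5 5.7
   vertex 0.1 0.3 2.7
   vertex 1.3 0.2 4.9
  endloop
 endfacet
 facet normal 0.000 0.000 1.000
  outer loop
   vertex 1.6 0.5 5.7
   vertex 4.3 2.2 5.7
   vertex 0.6 3.9 5.7
  endloop
 endfacet
 facet normal 0.488 -0.862 0.140
  outer loop
   vertex 1.6 0.5 5.7
   vertex 1.3 0.2 4.9
   vertex 4.4 1.4 1.5
  endloop
 endfacet
 facet normal 0.525 -0.834 0.171
  outer loop
   vertex 1.6 0.5 5.7
   vertex 4.4 1.4 1.5
   vertex 4.3 2.2 5.7
  endloop
 endfacet
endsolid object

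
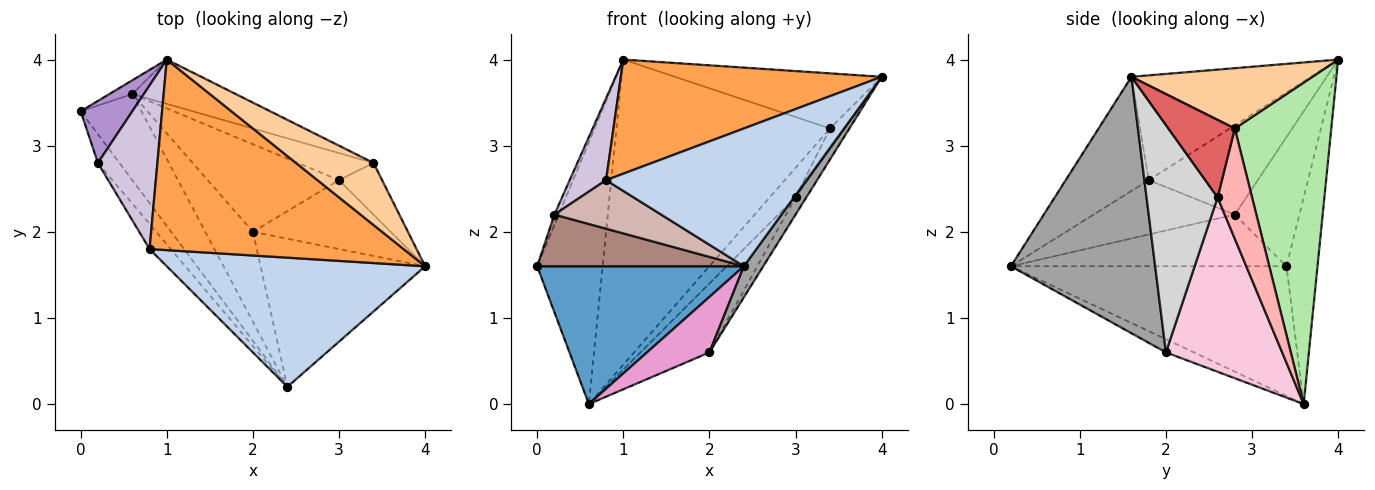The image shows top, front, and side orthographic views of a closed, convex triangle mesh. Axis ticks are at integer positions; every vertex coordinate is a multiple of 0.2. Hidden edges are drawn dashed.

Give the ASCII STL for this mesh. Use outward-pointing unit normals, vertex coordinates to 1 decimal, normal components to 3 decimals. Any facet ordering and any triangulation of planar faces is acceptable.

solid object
 facet normal -0.749 -0.562 -0.351
  outer loop
   vertex 0.6 3.6 0.0
   vertex 2.4 0.2 1.6
   vertex 0.0 3.4 1.6
  endloop
 endfacet
 facet normal -0.289 -0.698 0.655
  outer loop
   vertex 0.8 1.8 2.6
   vertex 2.4 0.2 1.6
   vertex 4.0 1.6 3.8
  endloop
 endfacet
 facet normal -0.334 -0.484 0.809
  outer loop
   vertex 1.0 4.0 4.0
   vertex 0.8 1.8 2.6
   vertex 4.0 1.6 3.8
  endloop
 endfacet
 facet normal 0.503 0.574 0.646
  outer loop
   vertex 1.0 4.0 4.0
   vertex 4.0 1.6 3.8
   vertex 3.4 2.8 3.2
  endloop
 endfacet
 facet normal -0.428 0.903 -0.048
  outer loop
   vertex 1.0 4.0 4.0
   vertex 0.6 3.6 0.0
   vertex 0.0 3.4 1.6
  endloop
 endfacet
 facet normal 0.408 0.903 -0.131
  outer loop
   vertex 1.0 4.0 4.0
   vertex 3.4 2.8 3.2
   vertex 0.6 3.6 0.0
  endloop
 endfacet
 facet normal 0.858 0.191 -0.477
  outer loop
   vertex 3.0 2.6 2.4
   vertex 3.4 2.8 3.2
   vertex 4.0 1.6 3.8
  endloop
 endfacet
 facet normal 0.701 0.526 -0.482
  outer loop
   vertex 3.0 2.6 2.4
   vertex 0.6 3.6 0.0
   vertex 3.4 2.8 3.2
  endloop
 endfacet
 facet normal -0.927 0.062 0.371
  outer loop
   vertex 0.2 2.8 2.2
   vertex 1.0 4.0 4.0
   vertex 0.0 3.4 1.6
  endloop
 endfacet
 facet normal -0.802 -0.267 0.535
  outer loop
   vertex 0.2 2.8 2.2
   vertex 0.8 1.8 2.6
   vertex 1.0 4.0 4.0
  endloop
 endfacet
 facet normal -0.759 -0.569 -0.316
  outer loop
   vertex 0.2 2.8 2.2
   vertex 0.0 3.4 1.6
   vertex 2.4 0.2 1.6
  endloop
 endfacet
 facet normal -0.762 -0.576 -0.297
  outer loop
   vertex 0.2 2.8 2.2
   vertex 2.4 0.2 1.6
   vertex 0.8 1.8 2.6
  endloop
 endfacet
 facet normal -0.229 -0.511 -0.828
  outer loop
   vertex 2.0 2.0 0.6
   vertex 2.4 0.2 1.6
   vertex 0.6 3.6 0.0
  endloop
 endfacet
 facet normal 0.722 0.428 -0.544
  outer loop
   vertex 2.0 2.0 0.6
   vertex 0.6 3.6 0.0
   vertex 3.0 2.6 2.4
  endloop
 endfacet
 facet normal 0.836 -0.112 -0.537
  outer loop
   vertex 2.0 2.0 0.6
   vertex 4.0 1.6 3.8
   vertex 2.4 0.2 1.6
  endloop
 endfacet
 facet normal 0.848 0.129 -0.514
  outer loop
   vertex 2.0 2.0 0.6
   vertex 3.0 2.6 2.4
   vertex 4.0 1.6 3.8
  endloop
 endfacet
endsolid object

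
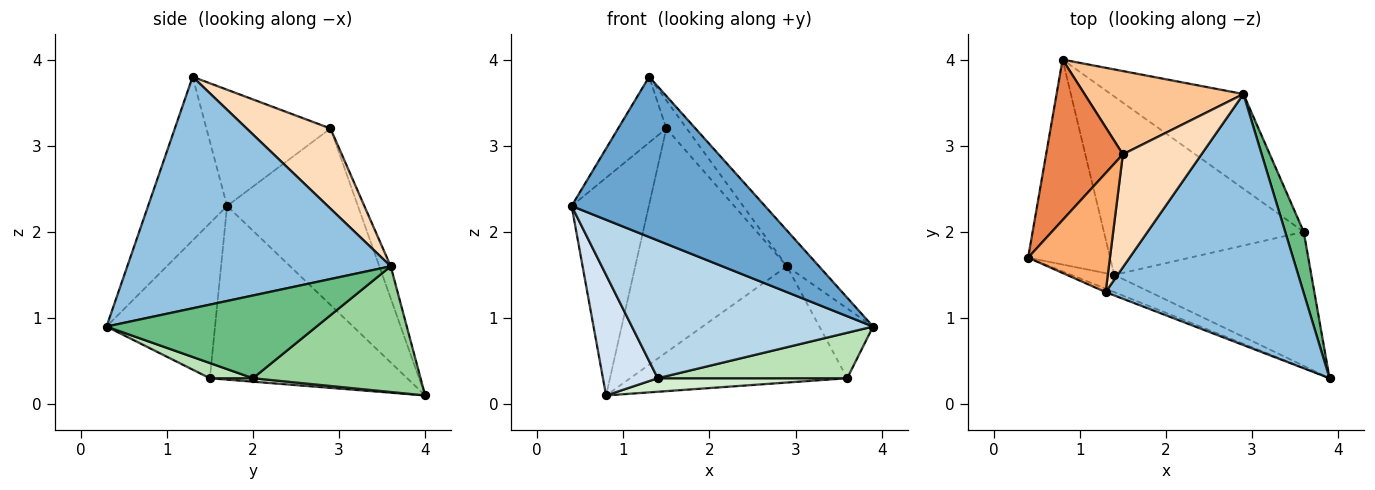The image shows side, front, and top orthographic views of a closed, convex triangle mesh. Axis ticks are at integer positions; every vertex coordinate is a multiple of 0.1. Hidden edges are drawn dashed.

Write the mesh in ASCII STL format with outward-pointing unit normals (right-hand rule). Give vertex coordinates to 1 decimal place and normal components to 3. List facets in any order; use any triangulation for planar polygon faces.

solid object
 facet normal -0.378 -0.926 -0.020
  outer loop
   vertex 1.3 1.3 3.8
   vertex 0.4 1.7 2.3
   vertex 3.9 0.3 0.9
  endloop
 endfacet
 facet normal 0.757 0.092 0.647
  outer loop
   vertex 2.9 3.6 1.6
   vertex 1.3 1.3 3.8
   vertex 3.9 0.3 0.9
  endloop
 endfacet
 facet normal -0.408 -0.906 -0.113
  outer loop
   vertex 1.4 1.5 0.3
   vertex 3.9 0.3 0.9
   vertex 0.4 1.7 2.3
  endloop
 endfacet
 facet normal -0.877 -0.244 -0.414
  outer loop
   vertex 1.4 1.5 0.3
   vertex 0.4 1.7 2.3
   vertex 0.8 4.0 0.1
  endloop
 endfacet
 facet normal -0.806 0.476 0.351
  outer loop
   vertex 1.5 2.9 3.2
   vertex 0.8 4.0 0.1
   vertex 0.4 1.7 2.3
  endloop
 endfacet
 facet normal -0.779 0.303 0.548
  outer loop
   vertex 1.5 2.9 3.2
   vertex 0.4 1.7 2.3
   vertex 1.3 1.3 3.8
  endloop
 endfacet
 facet normal -0.070 0.935 0.348
  outer loop
   vertex 1.5 2.9 3.2
   vertex 2.9 3.6 1.6
   vertex 0.8 4.0 0.1
  endloop
 endfacet
 facet normal 0.703 0.171 0.690
  outer loop
   vertex 1.5 2.9 3.2
   vertex 1.3 1.3 3.8
   vertex 2.9 3.6 1.6
  endloop
 endfacet
 facet normal 0.947 0.242 0.212
  outer loop
   vertex 3.6 2.0 0.3
   vertex 2.9 3.6 1.6
   vertex 3.9 0.3 0.9
  endloop
 endfacet
 facet normal 0.514 0.665 -0.542
  outer loop
   vertex 3.6 2.0 0.3
   vertex 0.8 4.0 0.1
   vertex 2.9 3.6 1.6
  endloop
 endfacet
 facet normal 0.073 -0.320 -0.944
  outer loop
   vertex 3.6 2.0 0.3
   vertex 3.9 0.3 0.9
   vertex 1.4 1.5 0.3
  endloop
 endfacet
 facet normal 0.017 -0.076 -0.997
  outer loop
   vertex 3.6 2.0 0.3
   vertex 1.4 1.5 0.3
   vertex 0.8 4.0 0.1
  endloop
 endfacet
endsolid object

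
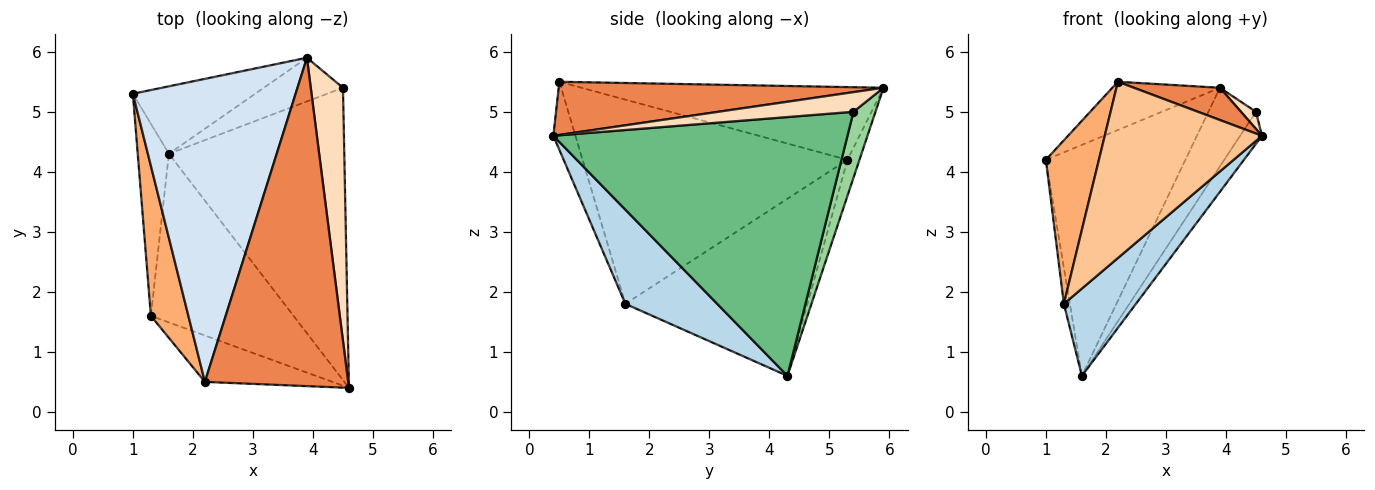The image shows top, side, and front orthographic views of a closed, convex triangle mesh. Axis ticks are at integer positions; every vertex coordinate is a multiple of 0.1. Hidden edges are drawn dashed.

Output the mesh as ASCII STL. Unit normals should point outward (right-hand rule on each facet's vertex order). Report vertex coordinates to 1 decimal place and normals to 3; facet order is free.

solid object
 facet normal -0.082 0.957 -0.279
  outer loop
   vertex 1.6 4.3 0.6
   vertex 1.0 5.3 4.2
   vertex 3.9 5.9 5.4
  endloop
 endfacet
 facet normal -0.984 0.032 -0.173
  outer loop
   vertex 1.3 1.6 1.8
   vertex 1.0 5.3 4.2
   vertex 1.6 4.3 0.6
  endloop
 endfacet
 facet normal 0.506 -0.397 -0.766
  outer loop
   vertex 1.3 1.6 1.8
   vertex 1.6 4.3 0.6
   vertex 4.6 0.4 4.6
  endloop
 endfacet
 facet normal -0.404 0.144 0.904
  outer loop
   vertex 2.2 0.5 5.5
   vertex 3.9 5.9 5.4
   vertex 1.0 5.3 4.2
  endloop
 endfacet
 facet normal 0.346 -0.092 0.934
  outer loop
   vertex 2.2 0.5 5.5
   vertex 4.6 0.4 4.6
   vertex 3.9 5.9 5.4
  endloop
 endfacet
 facet normal -0.965 -0.193 0.177
  outer loop
   vertex 2.2 0.5 5.5
   vertex 1.0 5.3 4.2
   vertex 1.3 1.6 1.8
  endloop
 endfacet
 facet normal -0.134 -0.958 -0.252
  outer loop
   vertex 2.2 0.5 5.5
   vertex 1.3 1.6 1.8
   vertex 4.6 0.4 4.6
  endloop
 endfacet
 facet normal 0.520 -0.058 0.852
  outer loop
   vertex 4.5 5.4 5.0
   vertex 3.9 5.9 5.4
   vertex 4.6 0.4 4.6
  endloop
 endfacet
 facet normal 0.826 0.061 -0.560
  outer loop
   vertex 4.5 5.4 5.0
   vertex 4.6 0.4 4.6
   vertex 1.6 4.3 0.6
  endloop
 endfacet
 facet normal 0.375 0.810 -0.450
  outer loop
   vertex 4.5 5.4 5.0
   vertex 1.6 4.3 0.6
   vertex 3.9 5.9 5.4
  endloop
 endfacet
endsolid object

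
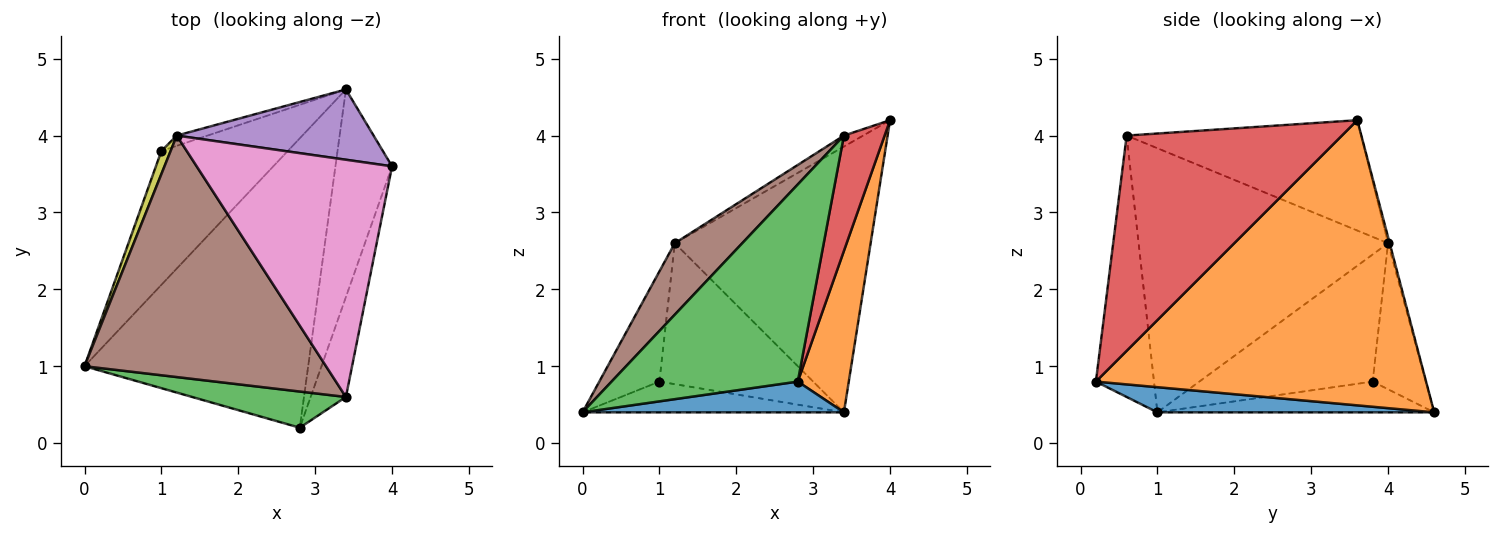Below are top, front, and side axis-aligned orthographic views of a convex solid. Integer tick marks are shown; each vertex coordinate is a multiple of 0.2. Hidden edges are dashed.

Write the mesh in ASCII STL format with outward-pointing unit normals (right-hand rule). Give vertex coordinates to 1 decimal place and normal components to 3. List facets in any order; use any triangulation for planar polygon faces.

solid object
 facet normal 0.111 -0.105 -0.988
  outer loop
   vertex 3.4 4.6 0.4
   vertex 2.8 0.2 0.8
   vertex 0.0 1.0 0.4
  endloop
 endfacet
 facet normal 0.970 -0.150 -0.193
  outer loop
   vertex 3.4 4.6 0.4
   vertex 4.0 3.6 4.2
   vertex 2.8 0.2 0.8
  endloop
 endfacet
 facet normal -0.293 -0.940 0.173
  outer loop
   vertex 3.4 0.6 4.0
   vertex 0.0 1.0 0.4
   vertex 2.8 0.2 0.8
  endloop
 endfacet
 facet normal 0.970 -0.183 -0.159
  outer loop
   vertex 3.4 0.6 4.0
   vertex 2.8 0.2 0.8
   vertex 4.0 3.6 4.2
  endloop
 endfacet
 facet normal -0.008 0.967 0.256
  outer loop
   vertex 1.2 4.0 2.6
   vertex 4.0 3.6 4.2
   vertex 3.4 4.6 0.4
  endloop
 endfacet
 facet normal -0.724 -0.196 0.662
  outer loop
   vertex 1.2 4.0 2.6
   vertex 0.0 1.0 0.4
   vertex 3.4 0.6 4.0
  endloop
 endfacet
 facet normal -0.491 0.040 0.870
  outer loop
   vertex 1.2 4.0 2.6
   vertex 3.4 0.6 4.0
   vertex 4.0 3.6 4.2
  endloop
 endfacet
 facet normal -0.231 0.218 -0.948
  outer loop
   vertex 1.0 3.8 0.8
   vertex 3.4 4.6 0.4
   vertex 0.0 1.0 0.4
  endloop
 endfacet
 facet normal -0.943 0.327 0.068
  outer loop
   vertex 1.0 3.8 0.8
   vertex 0.0 1.0 0.4
   vertex 1.2 4.0 2.6
  endloop
 endfacet
 facet normal -0.326 0.943 -0.069
  outer loop
   vertex 1.0 3.8 0.8
   vertex 1.2 4.0 2.6
   vertex 3.4 4.6 0.4
  endloop
 endfacet
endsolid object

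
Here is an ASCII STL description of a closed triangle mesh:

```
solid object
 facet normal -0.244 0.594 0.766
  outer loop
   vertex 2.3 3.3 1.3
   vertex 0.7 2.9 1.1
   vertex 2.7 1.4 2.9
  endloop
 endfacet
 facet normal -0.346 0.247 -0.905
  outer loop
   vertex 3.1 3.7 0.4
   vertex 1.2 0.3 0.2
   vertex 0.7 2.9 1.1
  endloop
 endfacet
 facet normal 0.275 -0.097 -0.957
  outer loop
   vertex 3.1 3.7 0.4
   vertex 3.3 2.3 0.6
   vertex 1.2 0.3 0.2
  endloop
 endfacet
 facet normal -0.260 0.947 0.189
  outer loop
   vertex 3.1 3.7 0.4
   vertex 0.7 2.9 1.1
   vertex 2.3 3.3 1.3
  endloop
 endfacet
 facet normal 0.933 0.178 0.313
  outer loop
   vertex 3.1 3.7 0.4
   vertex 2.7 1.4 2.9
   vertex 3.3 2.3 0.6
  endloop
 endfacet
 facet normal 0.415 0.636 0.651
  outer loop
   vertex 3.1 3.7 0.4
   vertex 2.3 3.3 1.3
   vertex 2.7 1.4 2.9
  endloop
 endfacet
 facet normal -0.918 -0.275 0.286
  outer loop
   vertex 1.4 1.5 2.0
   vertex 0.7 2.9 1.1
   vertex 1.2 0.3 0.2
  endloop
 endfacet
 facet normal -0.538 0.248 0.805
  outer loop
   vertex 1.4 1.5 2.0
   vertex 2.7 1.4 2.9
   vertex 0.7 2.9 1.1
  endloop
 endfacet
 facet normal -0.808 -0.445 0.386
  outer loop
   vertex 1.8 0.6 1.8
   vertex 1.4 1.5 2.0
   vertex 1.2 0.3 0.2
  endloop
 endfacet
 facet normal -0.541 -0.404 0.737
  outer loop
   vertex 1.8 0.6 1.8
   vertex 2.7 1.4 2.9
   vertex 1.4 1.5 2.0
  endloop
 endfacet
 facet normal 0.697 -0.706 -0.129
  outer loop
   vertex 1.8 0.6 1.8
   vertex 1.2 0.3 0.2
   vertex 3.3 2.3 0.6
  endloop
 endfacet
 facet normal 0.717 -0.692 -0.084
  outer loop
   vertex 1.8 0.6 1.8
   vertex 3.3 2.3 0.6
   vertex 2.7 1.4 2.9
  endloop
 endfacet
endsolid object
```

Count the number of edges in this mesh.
18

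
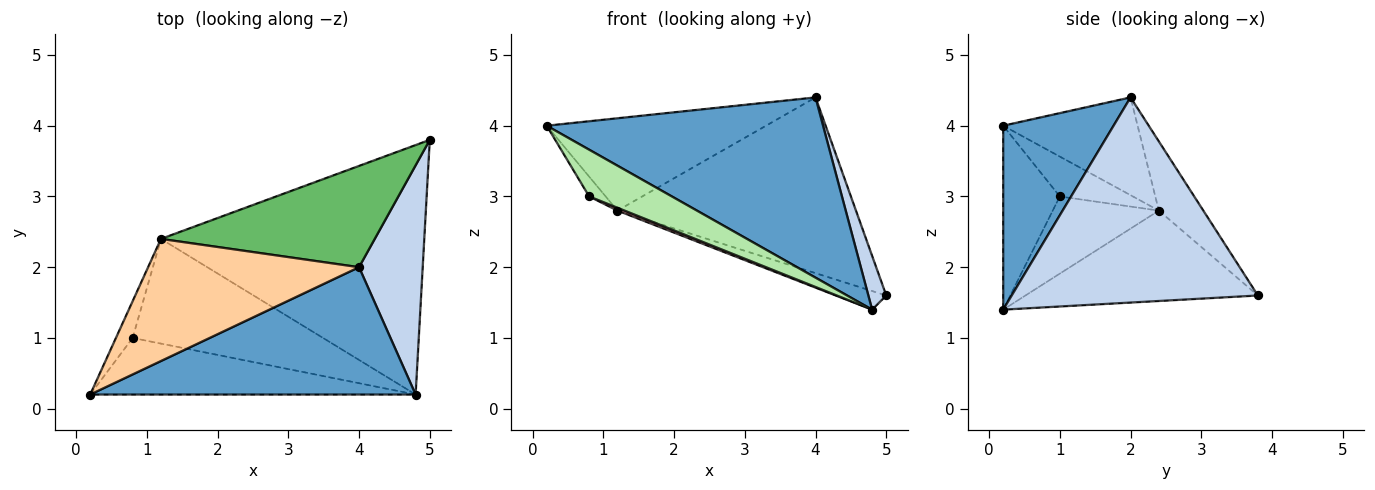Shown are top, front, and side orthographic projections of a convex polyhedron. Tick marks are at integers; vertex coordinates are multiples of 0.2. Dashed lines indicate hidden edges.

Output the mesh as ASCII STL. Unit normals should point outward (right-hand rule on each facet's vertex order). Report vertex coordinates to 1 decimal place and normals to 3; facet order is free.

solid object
 facet normal 0.310 -0.776 0.549
  outer loop
   vertex 4.0 2.0 4.4
   vertex 0.2 0.2 4.0
   vertex 4.8 0.2 1.4
  endloop
 endfacet
 facet normal 0.953 -0.069 0.296
  outer loop
   vertex 4.0 2.0 4.4
   vertex 4.8 0.2 1.4
   vertex 5.0 3.8 1.6
  endloop
 endfacet
 facet normal -0.324 0.070 -0.943
  outer loop
   vertex 1.2 2.4 2.8
   vertex 5.0 3.8 1.6
   vertex 4.8 0.2 1.4
  endloop
 endfacet
 facet normal -0.347 0.566 0.748
  outer loop
   vertex 1.2 2.4 2.8
   vertex 0.2 0.2 4.0
   vertex 4.0 2.0 4.4
  endloop
 endfacet
 facet normal -0.159 0.855 0.493
  outer loop
   vertex 1.2 2.4 2.8
   vertex 4.0 2.0 4.4
   vertex 5.0 3.8 1.6
  endloop
 endfacet
 facet normal -0.399 -0.584 -0.707
  outer loop
   vertex 0.8 1.0 3.0
   vertex 4.8 0.2 1.4
   vertex 0.2 0.2 4.0
  endloop
 endfacet
 facet normal -0.903 0.204 -0.379
  outer loop
   vertex 0.8 1.0 3.0
   vertex 0.2 0.2 4.0
   vertex 1.2 2.4 2.8
  endloop
 endfacet
 facet normal -0.376 -0.025 -0.926
  outer loop
   vertex 0.8 1.0 3.0
   vertex 1.2 2.4 2.8
   vertex 4.8 0.2 1.4
  endloop
 endfacet
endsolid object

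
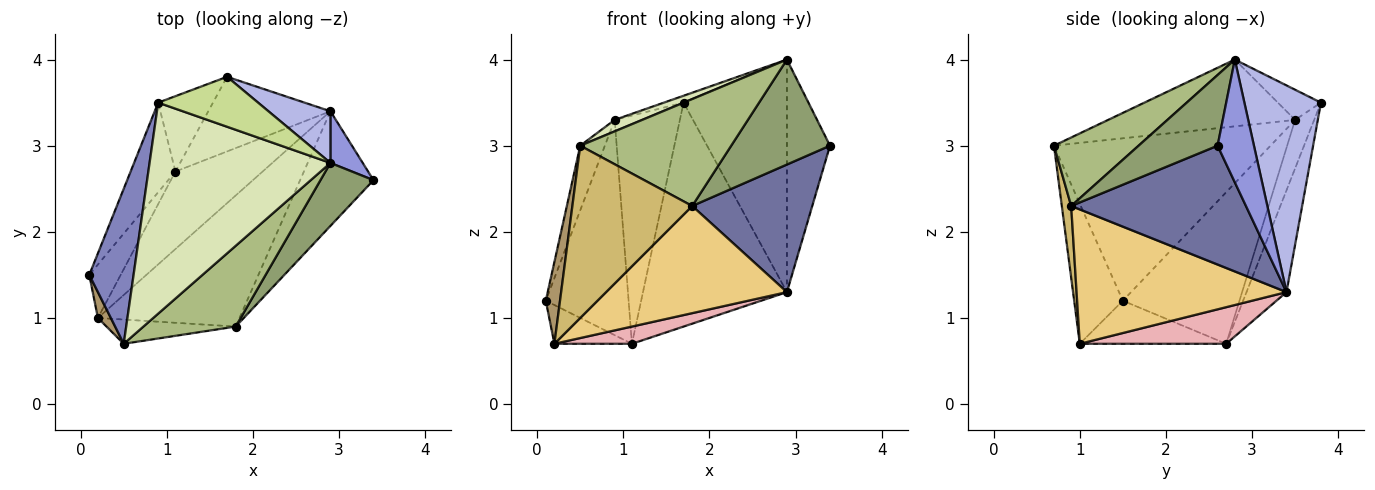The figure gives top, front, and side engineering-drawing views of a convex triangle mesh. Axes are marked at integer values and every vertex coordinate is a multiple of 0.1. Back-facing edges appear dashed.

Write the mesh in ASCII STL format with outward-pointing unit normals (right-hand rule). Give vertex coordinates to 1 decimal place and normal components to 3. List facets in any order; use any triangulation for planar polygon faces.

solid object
 facet normal 0.735 -0.505 -0.454
  outer loop
   vertex 1.8 0.9 2.3
   vertex 2.9 3.4 1.3
   vertex 3.4 2.6 3.0
  endloop
 endfacet
 facet normal -0.959 0.109 0.262
  outer loop
   vertex 0.9 3.5 3.3
   vertex 0.1 1.5 1.2
   vertex 0.5 0.7 3.0
  endloop
 endfacet
 facet normal 0.636 0.753 0.167
  outer loop
   vertex 2.9 2.8 4.0
   vertex 3.4 2.6 3.0
   vertex 2.9 3.4 1.3
  endloop
 endfacet
 facet normal 0.586 0.791 0.176
  outer loop
   vertex 2.9 2.8 4.0
   vertex 2.9 3.4 1.3
   vertex 1.7 3.8 3.5
  endloop
 endfacet
 facet normal 0.566 -0.707 0.424
  outer loop
   vertex 2.9 2.8 4.0
   vertex 1.8 0.9 2.3
   vertex 3.4 2.6 3.0
  endloop
 endfacet
 facet normal 0.408 -0.729 0.550
  outer loop
   vertex 2.9 2.8 4.0
   vertex 0.5 0.7 3.0
   vertex 1.8 0.9 2.3
  endloop
 endfacet
 facet normal -0.286 0.131 0.949
  outer loop
   vertex 2.9 2.8 4.0
   vertex 1.7 3.8 3.5
   vertex 0.9 3.5 3.3
  endloop
 endfacet
 facet normal -0.346 -0.051 0.937
  outer loop
   vertex 2.9 2.8 4.0
   vertex 0.9 3.5 3.3
   vertex 0.5 0.7 3.0
  endloop
 endfacet
 facet normal -0.956 -0.279 0.088
  outer loop
   vertex 0.2 1.0 0.7
   vertex 0.5 0.7 3.0
   vertex 0.1 1.5 1.2
  endloop
 endfacet
 facet normal 0.077 -0.987 -0.139
  outer loop
   vertex 0.2 1.0 0.7
   vertex 1.8 0.9 2.3
   vertex 0.5 0.7 3.0
  endloop
 endfacet
 facet normal 0.592 -0.510 -0.624
  outer loop
   vertex 0.2 1.0 0.7
   vertex 2.9 3.4 1.3
   vertex 1.8 0.9 2.3
  endloop
 endfacet
 facet normal -0.255 0.917 -0.306
  outer loop
   vertex 1.1 2.7 0.7
   vertex 1.7 3.8 3.5
   vertex 2.9 3.4 1.3
  endloop
 endfacet
 facet normal -0.268 0.915 -0.302
  outer loop
   vertex 1.1 2.7 0.7
   vertex 0.9 3.5 3.3
   vertex 1.7 3.8 3.5
  endloop
 endfacet
 facet normal -0.793 0.563 -0.234
  outer loop
   vertex 1.1 2.7 0.7
   vertex 0.1 1.5 1.2
   vertex 0.9 3.5 3.3
  endloop
 endfacet
 facet normal -0.743 0.393 -0.542
  outer loop
   vertex 1.1 2.7 0.7
   vertex 0.2 1.0 0.7
   vertex 0.1 1.5 1.2
  endloop
 endfacet
 facet normal 0.379 -0.201 -0.903
  outer loop
   vertex 1.1 2.7 0.7
   vertex 2.9 3.4 1.3
   vertex 0.2 1.0 0.7
  endloop
 endfacet
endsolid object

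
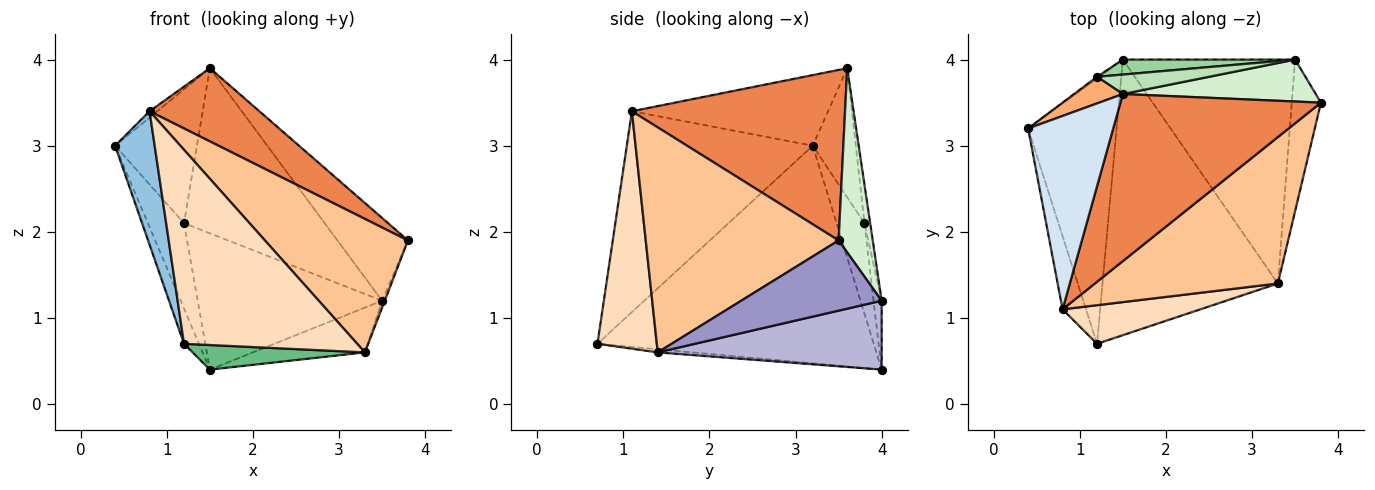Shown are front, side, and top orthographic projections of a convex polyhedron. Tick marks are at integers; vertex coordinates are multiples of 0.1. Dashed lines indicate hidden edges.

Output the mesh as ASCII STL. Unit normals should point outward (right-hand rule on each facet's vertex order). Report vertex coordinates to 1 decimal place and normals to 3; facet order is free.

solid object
 facet normal -0.925 0.050 -0.376
  outer loop
   vertex 1.5 4.0 0.4
   vertex 1.2 0.7 0.7
   vertex 0.4 3.2 3.0
  endloop
 endfacet
 facet normal -0.972 -0.207 -0.113
  outer loop
   vertex 0.8 1.1 3.4
   vertex 0.4 3.2 3.0
   vertex 1.2 0.7 0.7
  endloop
 endfacet
 facet normal -0.610 0.792 -0.015
  outer loop
   vertex 1.2 3.8 2.1
   vertex 1.5 4.0 0.4
   vertex 0.4 3.2 3.0
  endloop
 endfacet
 facet normal -0.638 0.025 0.769
  outer loop
   vertex 1.5 3.6 3.9
   vertex 0.4 3.2 3.0
   vertex 0.8 1.1 3.4
  endloop
 endfacet
 facet normal 0.615 -0.317 0.723
  outer loop
   vertex 1.5 3.6 3.9
   vertex 0.8 1.1 3.4
   vertex 3.8 3.5 1.9
  endloop
 endfacet
 facet normal -0.459 0.872 0.173
  outer loop
   vertex 1.5 3.6 3.9
   vertex 1.2 3.8 2.1
   vertex 0.4 3.2 3.0
  endloop
 endfacet
 facet normal 0.672 -0.499 0.547
  outer loop
   vertex 3.3 1.4 0.6
   vertex 3.8 3.5 1.9
   vertex 0.8 1.1 3.4
  endloop
 endfacet
 facet normal 0.319 -0.930 0.185
  outer loop
   vertex 3.3 1.4 0.6
   vertex 0.8 1.1 3.4
   vertex 1.2 0.7 0.7
  endloop
 endfacet
 facet normal -0.018 -0.089 -0.996
  outer loop
   vertex 3.3 1.4 0.6
   vertex 1.2 0.7 0.7
   vertex 1.5 4.0 0.4
  endloop
 endfacet
 facet normal -0.044 0.993 0.109
  outer loop
   vertex 3.5 4.0 1.2
   vertex 1.5 4.0 0.4
   vertex 1.2 3.8 2.1
  endloop
 endfacet
 facet normal -0.041 0.992 0.117
  outer loop
   vertex 3.5 4.0 1.2
   vertex 1.2 3.8 2.1
   vertex 1.5 3.6 3.9
  endloop
 endfacet
 facet normal 0.396 0.819 0.415
  outer loop
   vertex 3.5 4.0 1.2
   vertex 1.5 3.6 3.9
   vertex 3.8 3.5 1.9
  endloop
 endfacet
 facet normal 0.923 0.017 -0.383
  outer loop
   vertex 3.5 4.0 1.2
   vertex 3.8 3.5 1.9
   vertex 3.3 1.4 0.6
  endloop
 endfacet
 facet normal 0.365 0.183 -0.913
  outer loop
   vertex 3.5 4.0 1.2
   vertex 3.3 1.4 0.6
   vertex 1.5 4.0 0.4
  endloop
 endfacet
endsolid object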